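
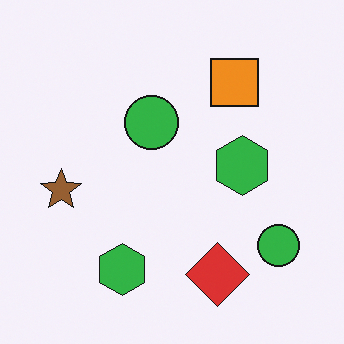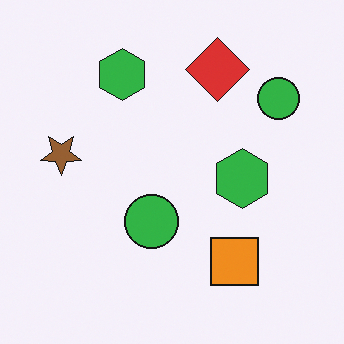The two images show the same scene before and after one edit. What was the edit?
The image was flipped vertically (top ↔ bottom).

The red diamond is in the bottom of the first image and the top of the second — shapes on opposite sides of the horizontal midline have swapped in a mirror flip.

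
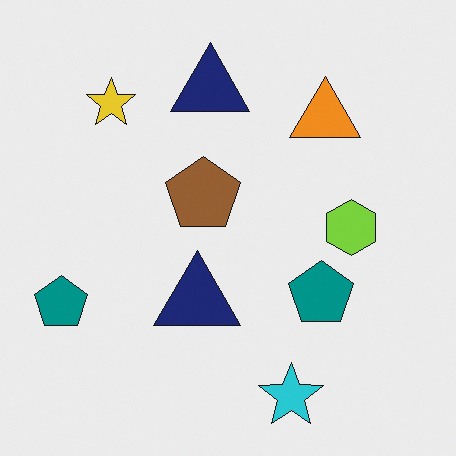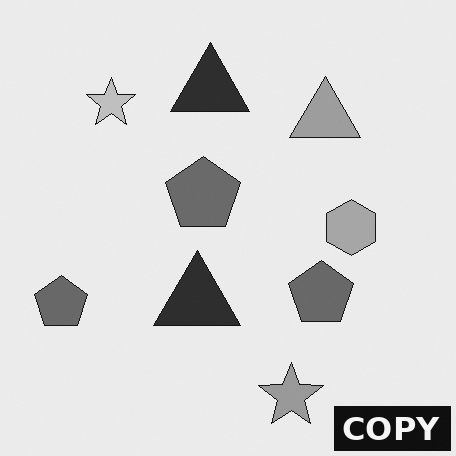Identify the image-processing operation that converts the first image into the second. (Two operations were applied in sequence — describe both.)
The image was converted to grayscale, then watermarked with the text "COPY" in the lower-right corner.

All color is removed — every shape is now a shade of grey. A dark label reading "COPY" appears in the lower-right corner.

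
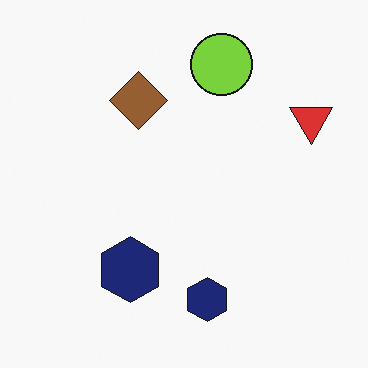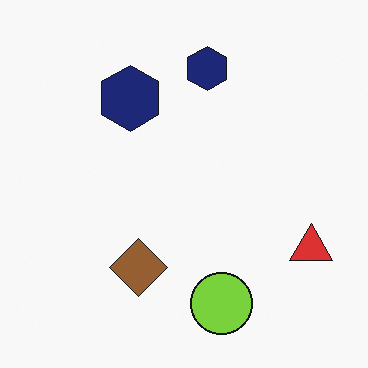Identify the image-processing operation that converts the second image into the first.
The transformation is: flipped vertically (top ↔ bottom).

The lime circle is in the bottom of the second image and the top of the first — shapes on opposite sides of the horizontal midline have swapped in a mirror flip.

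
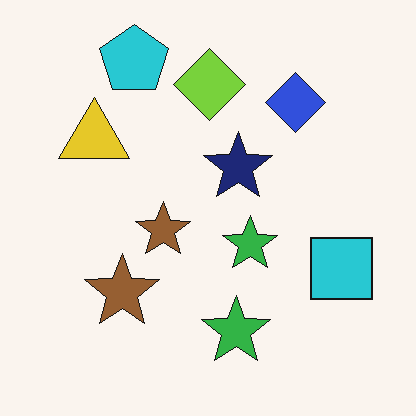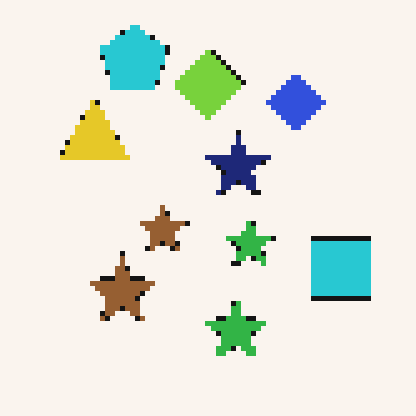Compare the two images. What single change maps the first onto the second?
The transformation is: lightly pixelated (a mild mosaic effect).

Shapes are reduced to large square blocks; fine edges and outlines are lost — a downscale-then-upscale (mosaic) effect.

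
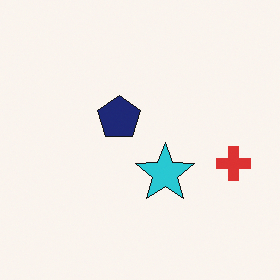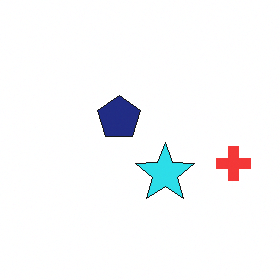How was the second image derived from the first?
The transformation is: slightly brightened.

Every pixel — background and shapes alike — is uniformly brightened.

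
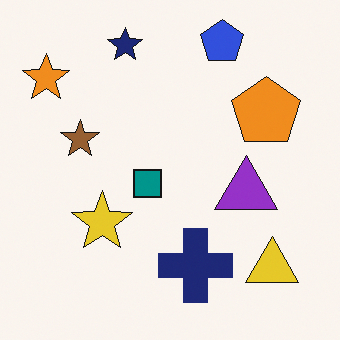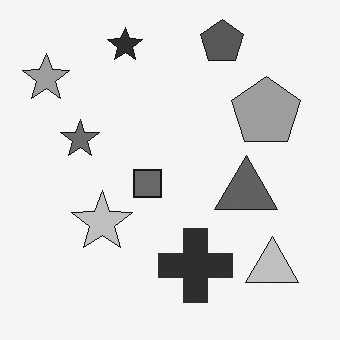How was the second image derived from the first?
The image was converted to grayscale.

All color is removed — every shape is now a shade of grey.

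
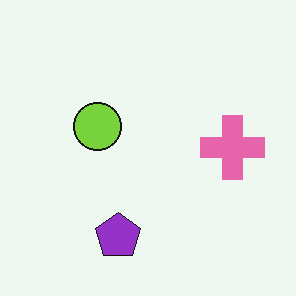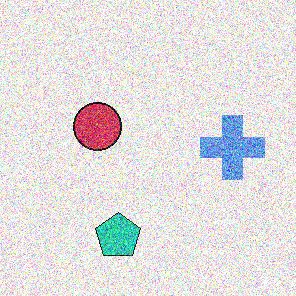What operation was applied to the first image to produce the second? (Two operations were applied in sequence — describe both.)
It was hue-shifted through roughly half the color wheel, then degraded with a thick layer of grain.

Every shape's color has rotated by the same amount around the hue wheel — a uniform hue shift. Random speckle covers the whole image, including the flat background.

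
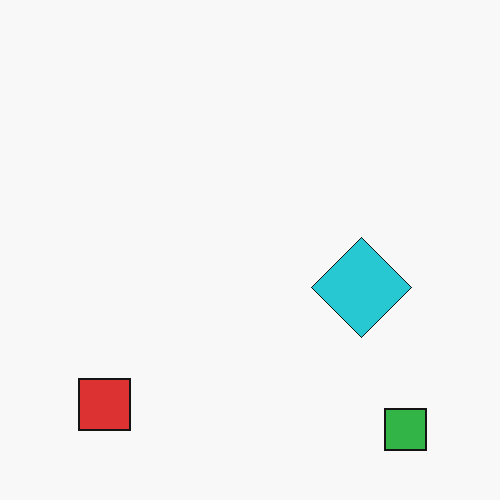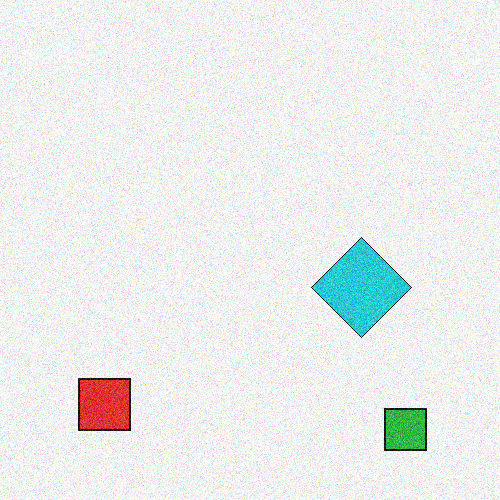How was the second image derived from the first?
This is the original image degraded with moderate additive noise.

Random speckle covers the whole image, including the flat background.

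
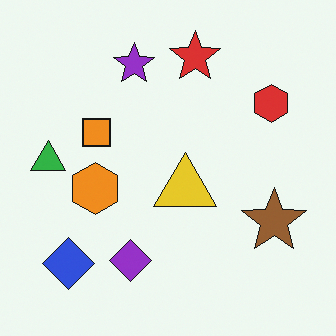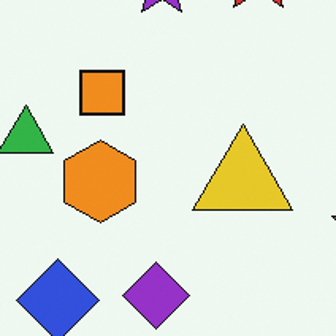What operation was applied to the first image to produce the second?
The second image is the first cropped slightly and scaled back up.

The visible shapes are larger and the field of view is narrower; shapes near the original edges may be partly or wholly outside the frame — a crop-and-rescale.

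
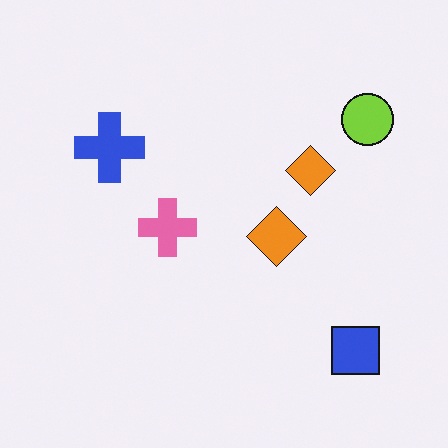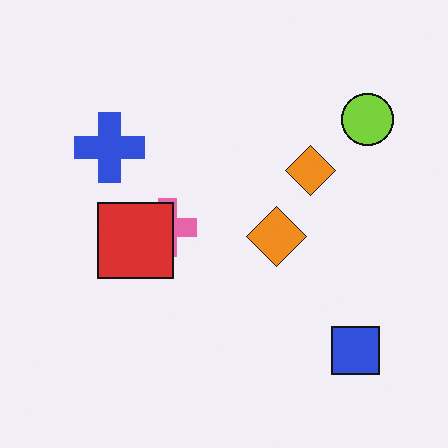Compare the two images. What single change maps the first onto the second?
Overlaid with an additional red square.

A red square appears in the second image that is absent from the first.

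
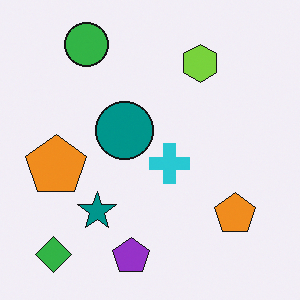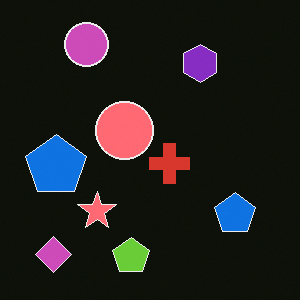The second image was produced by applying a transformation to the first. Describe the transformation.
The image was color-inverted (negative).

The light background has become dark and every shape's color is its complement — a photographic negative.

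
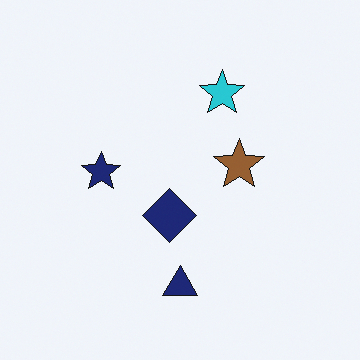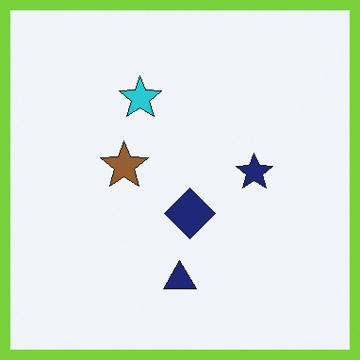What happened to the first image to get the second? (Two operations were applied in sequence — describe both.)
Flipped horizontally (left ↔ right), then framed with a lime border.

The navy star is in the left of the first image and the right of the second — shapes on opposite sides of the vertical midline have swapped in a mirror flip. A solid lime frame runs around the edge of the second image, with the content slightly shrunk inside it.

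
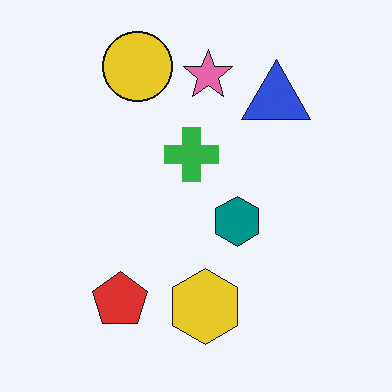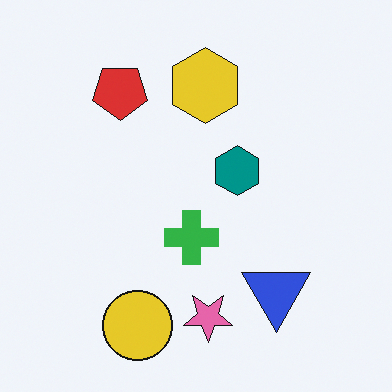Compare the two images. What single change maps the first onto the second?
The second image is the first flipped vertically (top ↔ bottom).

The yellow circle is in the top of the first image and the bottom of the second — shapes on opposite sides of the horizontal midline have swapped in a mirror flip.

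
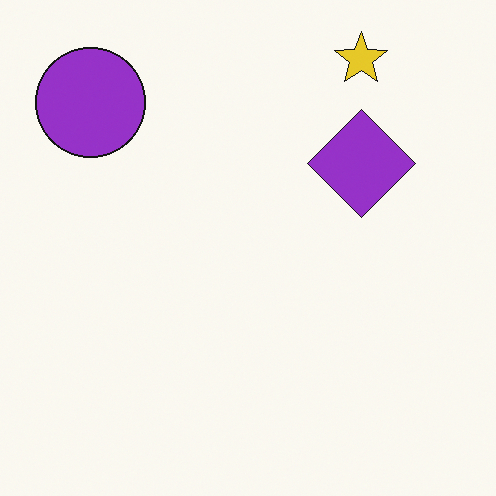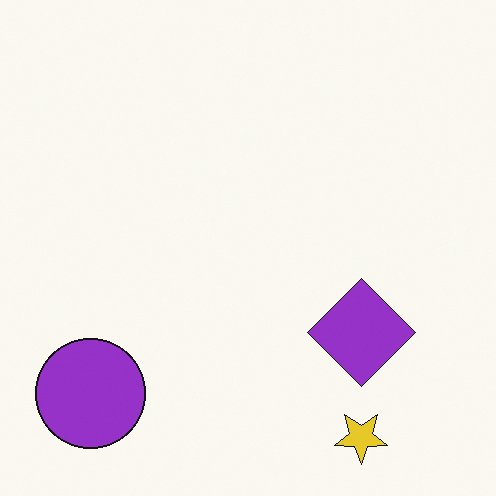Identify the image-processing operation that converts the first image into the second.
It was flipped vertically (top ↔ bottom).

The yellow star is in the top-right of the first image and the bottom-right of the second — shapes on opposite sides of the horizontal midline have swapped in a mirror flip.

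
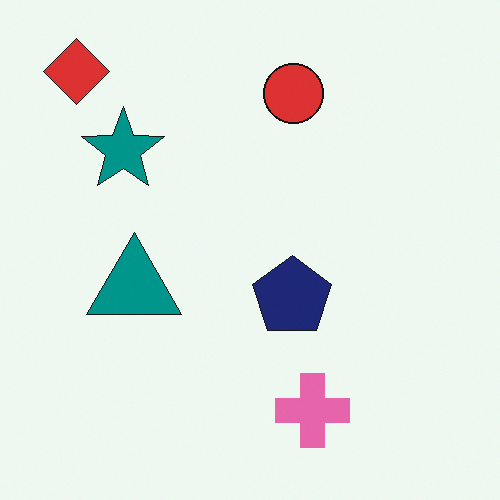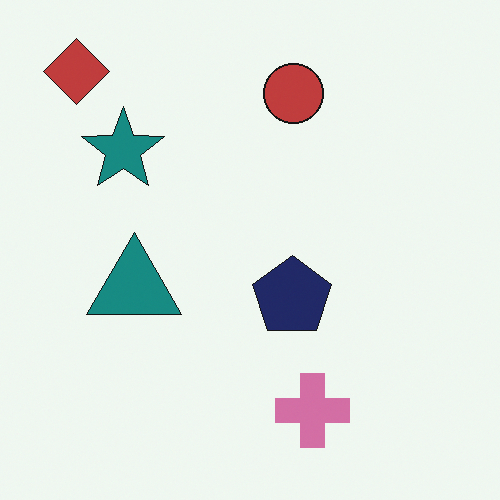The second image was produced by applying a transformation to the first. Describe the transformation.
The transformation is: slightly desaturated.

All colors are more muted and greyish — a global saturation change.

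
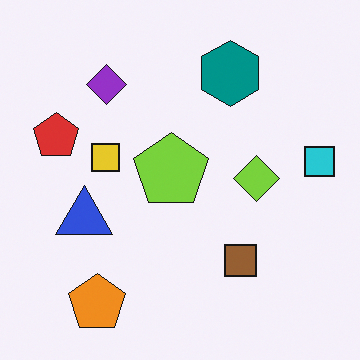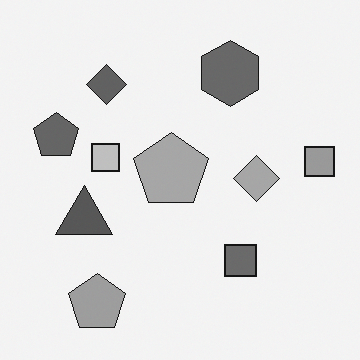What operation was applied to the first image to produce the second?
It was converted to grayscale.

All color is removed — every shape is now a shade of grey.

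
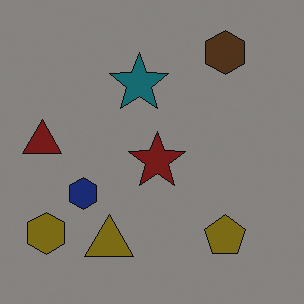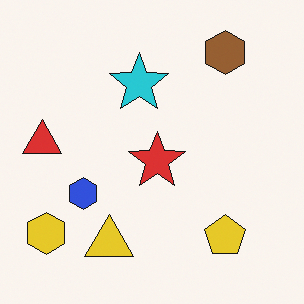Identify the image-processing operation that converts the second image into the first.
Darkened a lot.

Every pixel — background and shapes alike — is uniformly darkened.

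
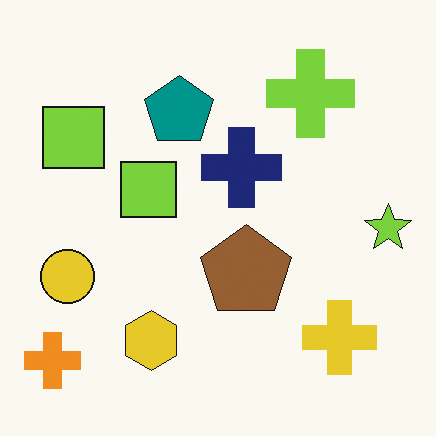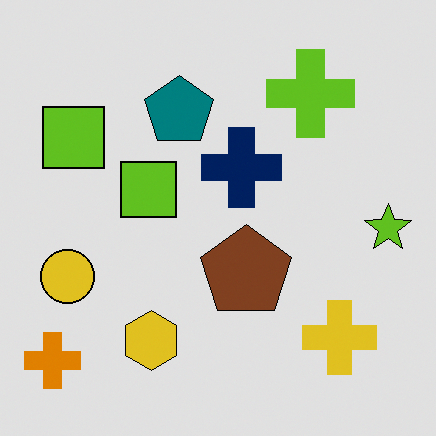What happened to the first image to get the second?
The second image is the first moderately posterized.

Each flat color has snapped to a coarser quantized level — most visibly, the near-white background has dropped to a flat grey.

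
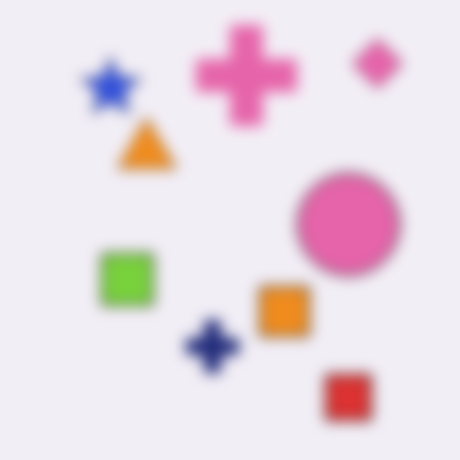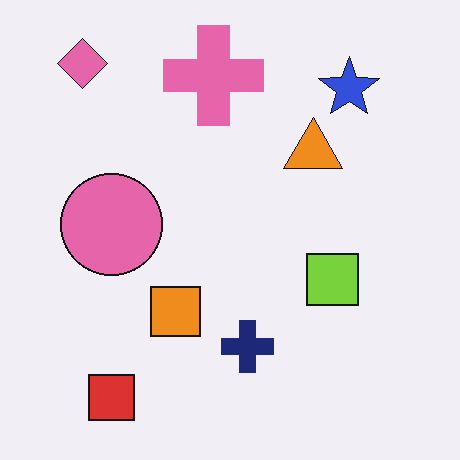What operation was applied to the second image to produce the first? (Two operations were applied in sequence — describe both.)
The image was strongly gaussian-blurred, then flipped horizontally (left ↔ right).

Shape edges and outlines are uniformly softened across the whole image. The pink diamond is in the top-left of the second image and the top-right of the first — shapes on opposite sides of the vertical midline have swapped in a mirror flip.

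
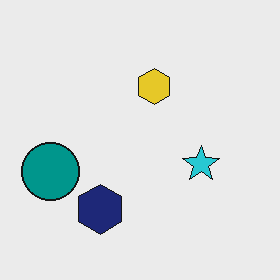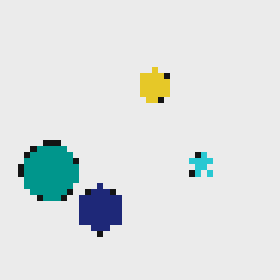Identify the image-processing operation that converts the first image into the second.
This is the original image pixelated into visible square blocks.

Shapes are reduced to large square blocks; fine edges and outlines are lost — a downscale-then-upscale (mosaic) effect.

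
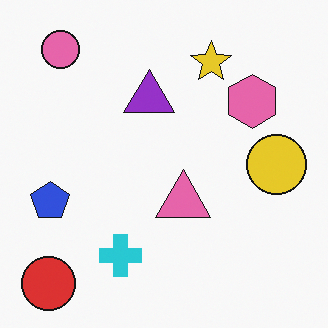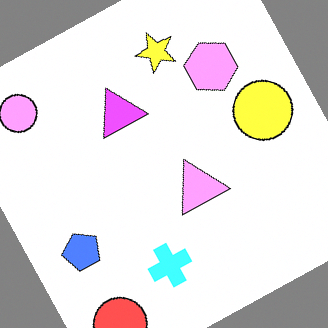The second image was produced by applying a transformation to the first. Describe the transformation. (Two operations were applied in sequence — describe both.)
It was substantially brightened, then rotated counter-clockwise by a clearly visible amount.

Every pixel — background and shapes alike — is uniformly brightened. Every shape is tilted by the same angle and the image corners show triangular fill wedges — a whole-image rotation by a non-right angle.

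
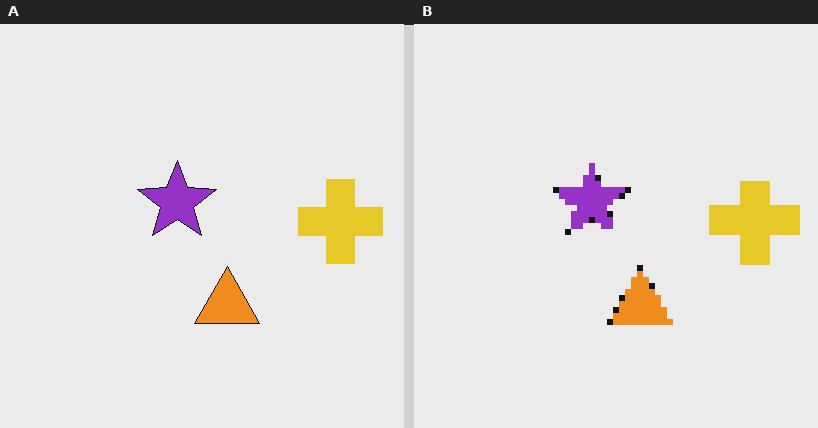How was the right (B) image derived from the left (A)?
The right (B) image is the left (A) moderately pixelated.

Shapes are reduced to large square blocks; fine edges and outlines are lost — a downscale-then-upscale (mosaic) effect.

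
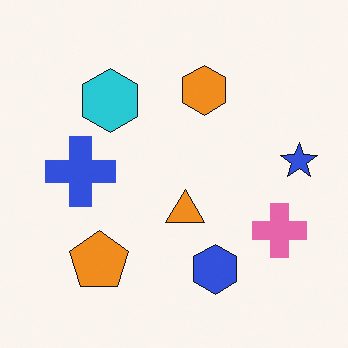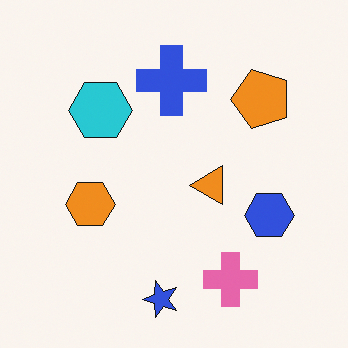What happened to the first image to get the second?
This is the original image transposed (reflected across the top-left ↔ bottom-right diagonal).

Shapes have swapped their row and column positions — what was in the top-right is now in the bottom-left — a diagonal reflection.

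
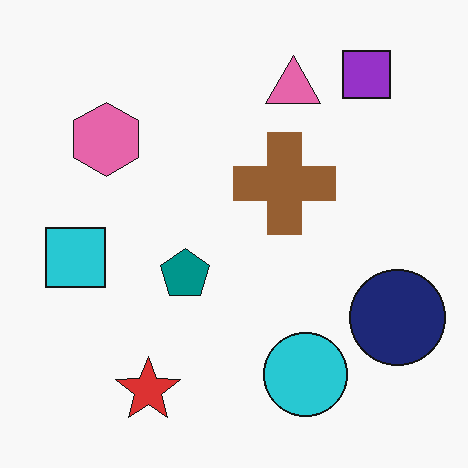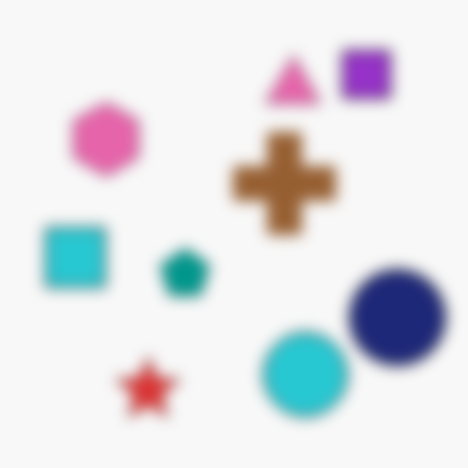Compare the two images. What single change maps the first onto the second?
The transformation is: heavily blurred.

Shape edges and outlines are uniformly softened across the whole image.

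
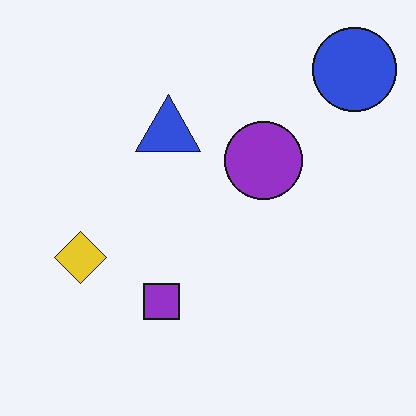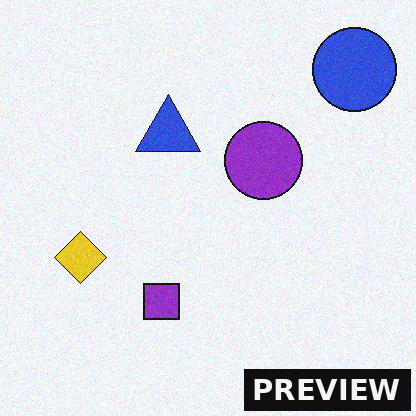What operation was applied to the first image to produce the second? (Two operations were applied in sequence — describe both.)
The second image is the first degraded with subtle gaussian noise, then watermarked with the text "PREVIEW" in the lower-right corner.

Random speckle covers the whole image, including the flat background. A dark label reading "PREVIEW" appears in the lower-right corner.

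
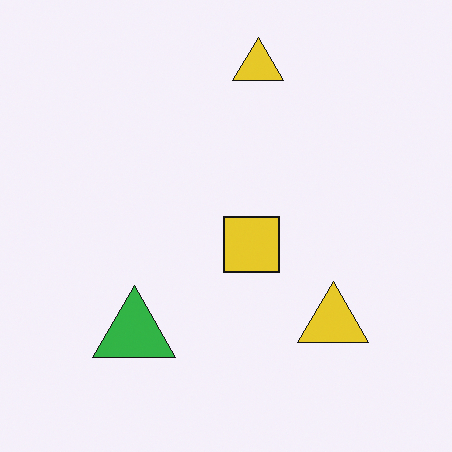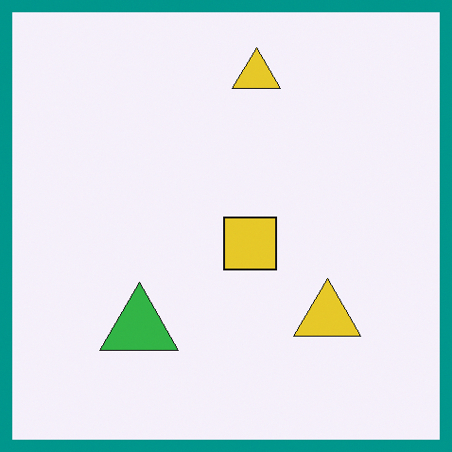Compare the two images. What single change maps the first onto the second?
It was framed with a teal border.

A solid teal frame runs around the edge of the second image, with the content slightly shrunk inside it.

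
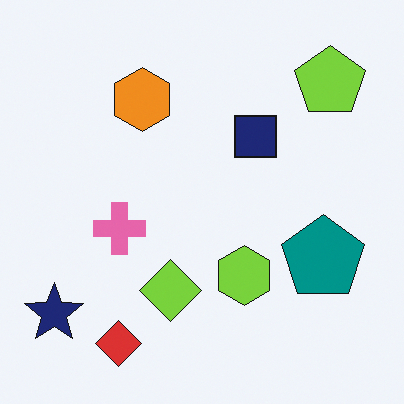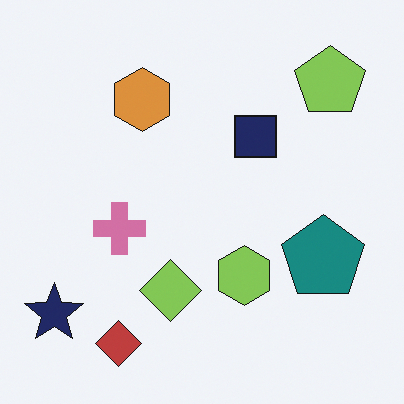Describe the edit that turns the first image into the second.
Slightly desaturated.

All colors are more muted and greyish — a global saturation change.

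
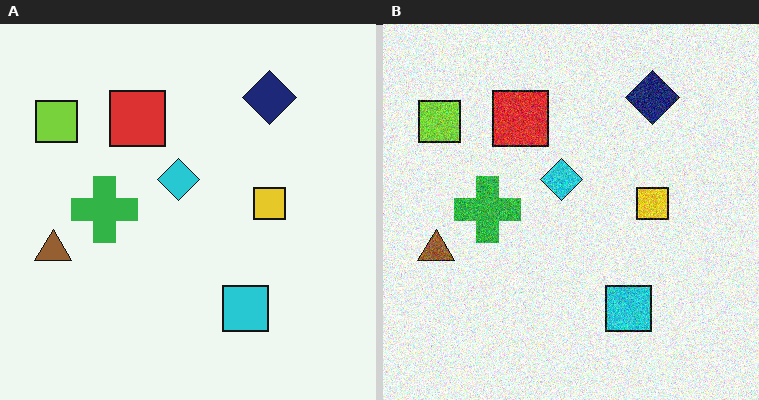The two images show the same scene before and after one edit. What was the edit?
The right (B) image is the left (A) degraded with moderate additive noise.

Random speckle covers the whole image, including the flat background.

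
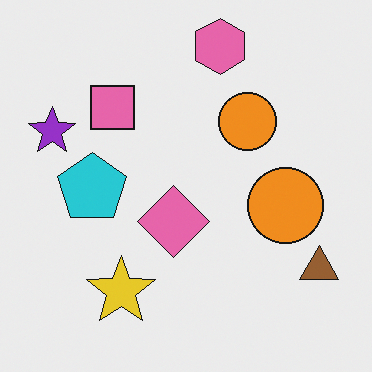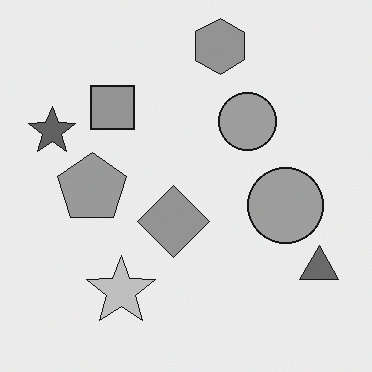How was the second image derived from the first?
The image was converted to grayscale.

All color is removed — every shape is now a shade of grey.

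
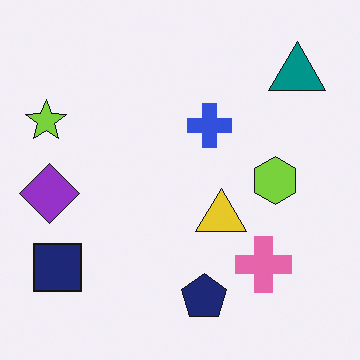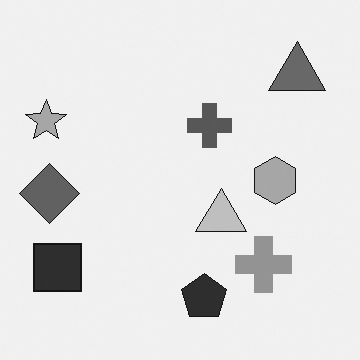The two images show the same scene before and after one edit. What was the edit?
The transformation is: converted to grayscale.

All color is removed — every shape is now a shade of grey.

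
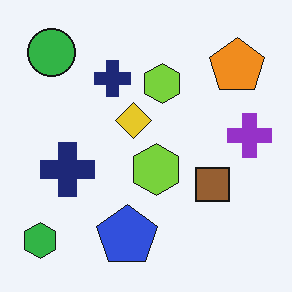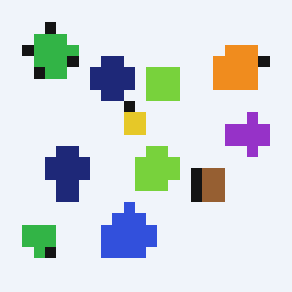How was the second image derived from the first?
The transformation is: coarsely pixelated.

Shapes are reduced to large square blocks; fine edges and outlines are lost — a downscale-then-upscale (mosaic) effect.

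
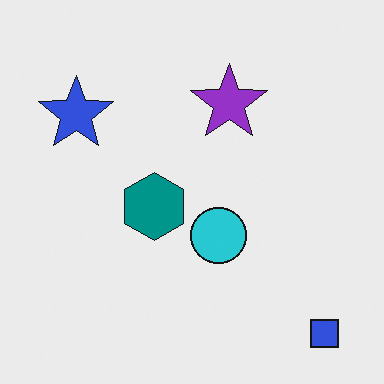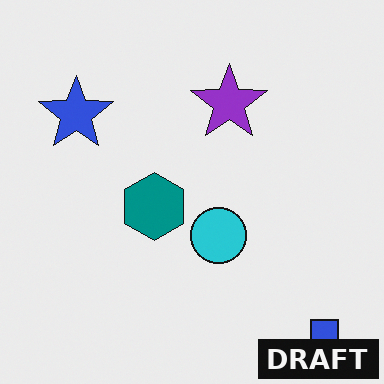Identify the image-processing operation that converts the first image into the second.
This is the original image watermarked with the text "DRAFT" in the lower-right corner.

A dark label reading "DRAFT" appears in the lower-right corner.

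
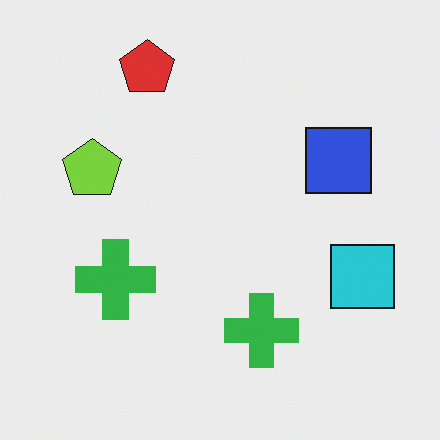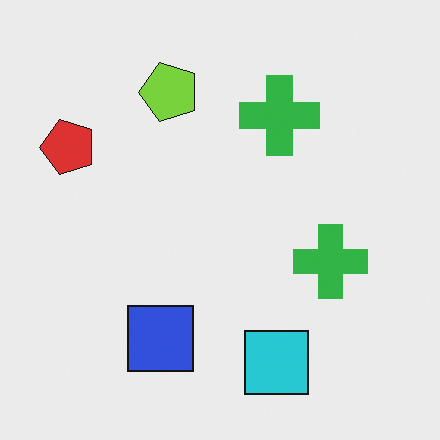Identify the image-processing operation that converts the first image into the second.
The image was transposed (reflected across the top-left ↔ bottom-right diagonal).

Shapes have swapped their row and column positions — what was in the top-right is now in the bottom-left — a diagonal reflection.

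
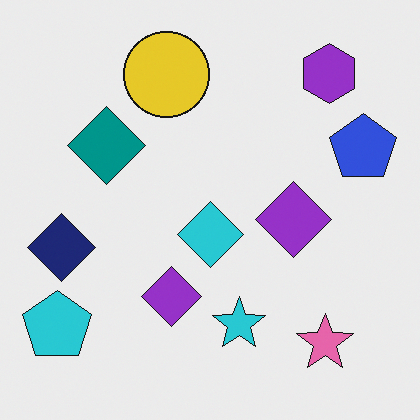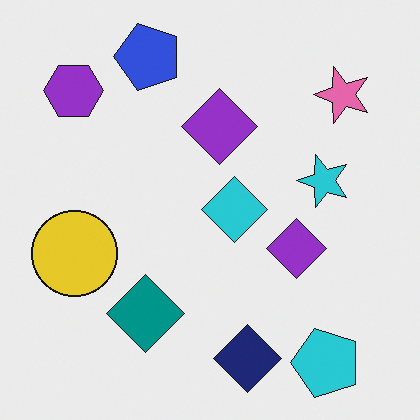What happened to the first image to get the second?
The transformation is: rotated 90° counter-clockwise.

The cyan pentagon sits in the bottom-left of the first image and the bottom-right of the second — consistent with a whole-image 90° counter-clockwise rotation.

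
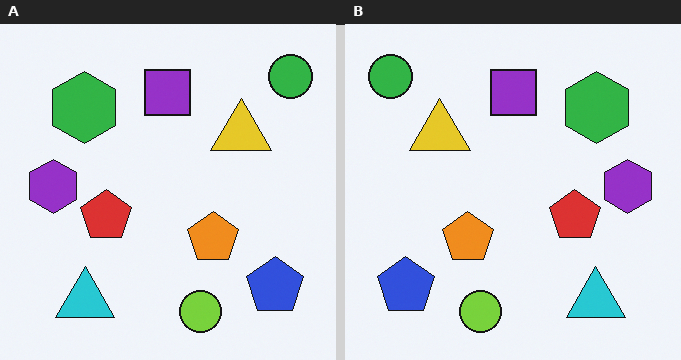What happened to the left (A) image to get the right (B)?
The image was flipped horizontally (left ↔ right).

The green circle is in the top-right of the left (A) image and the top-left of the right (B) — shapes on opposite sides of the vertical midline have swapped in a mirror flip.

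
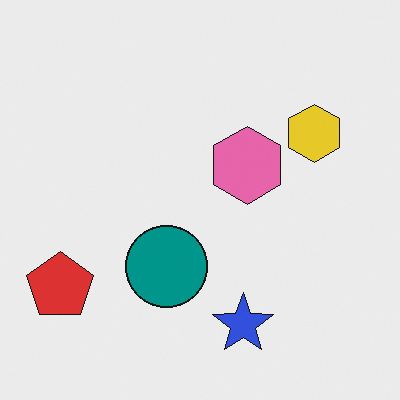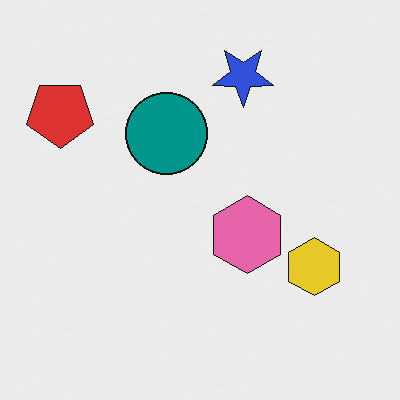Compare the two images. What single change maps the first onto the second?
It was flipped vertically (top ↔ bottom).

The blue star is in the bottom of the first image and the top of the second — shapes on opposite sides of the horizontal midline have swapped in a mirror flip.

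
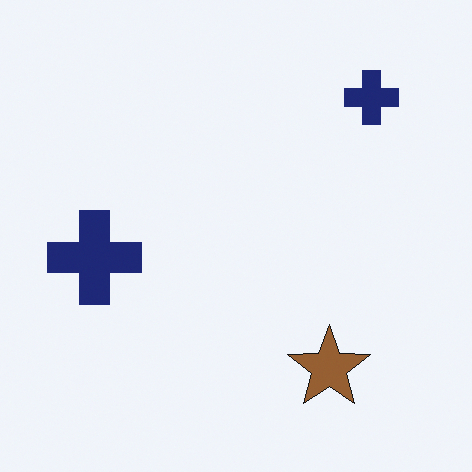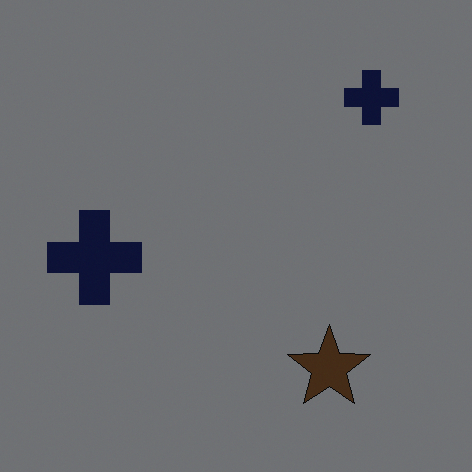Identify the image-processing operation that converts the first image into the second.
Noticeably darkened.

Every pixel — background and shapes alike — is uniformly darkened.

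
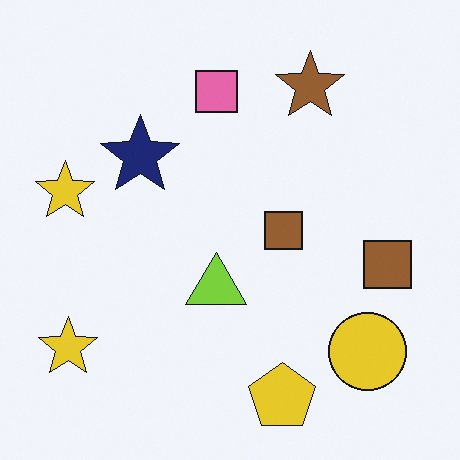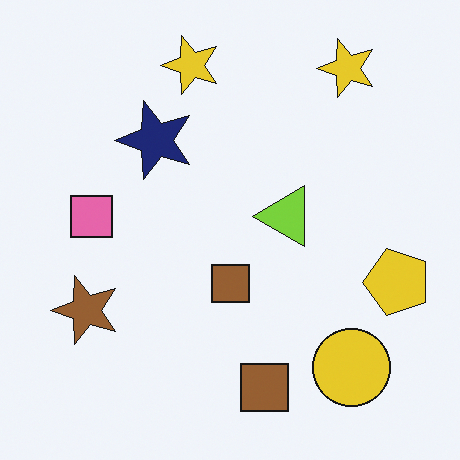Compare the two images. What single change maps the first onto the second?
The second image is the first transposed (reflected across the top-left ↔ bottom-right diagonal).

Shapes have swapped their row and column positions — what was in the top-right is now in the bottom-left — a diagonal reflection.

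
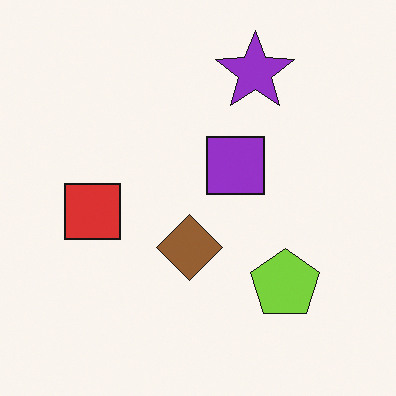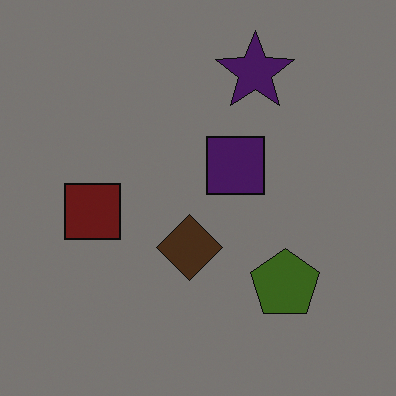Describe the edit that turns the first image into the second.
The transformation is: noticeably darkened.

Every pixel — background and shapes alike — is uniformly darkened.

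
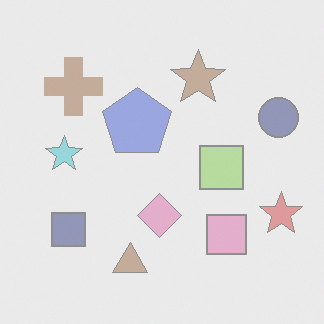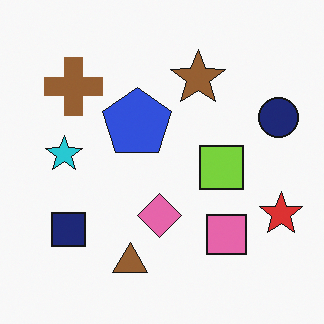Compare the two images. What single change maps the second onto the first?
This is the original image given much lower contrast.

Tones are pushed toward mid-grey across the whole image — a global contrast change.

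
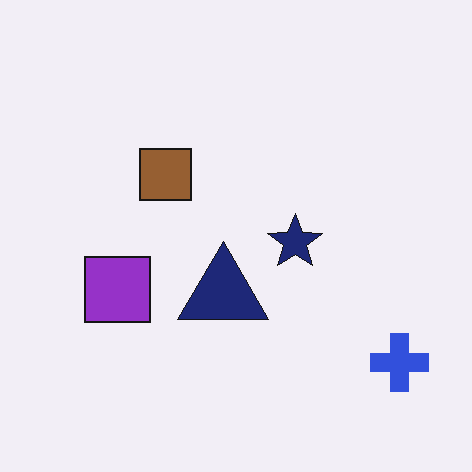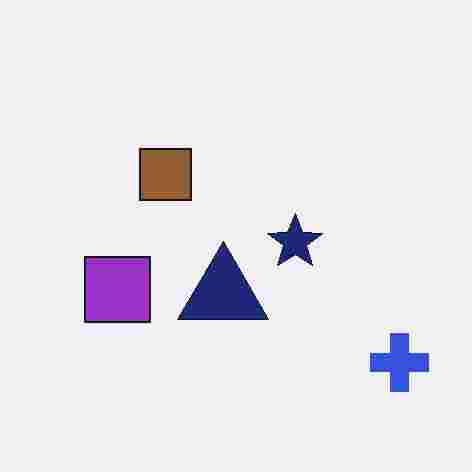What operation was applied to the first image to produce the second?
This is the original image heavily JPEG-compressed with obvious blocking artifacts.

Blocky 8×8 compression artifacts appear around shape edges and the flat background shows ringing — characteristic JPEG degradation.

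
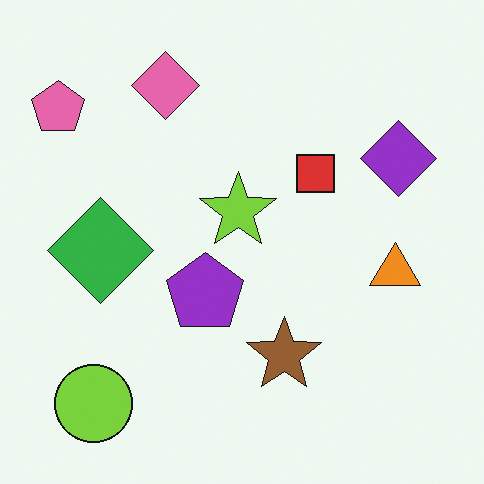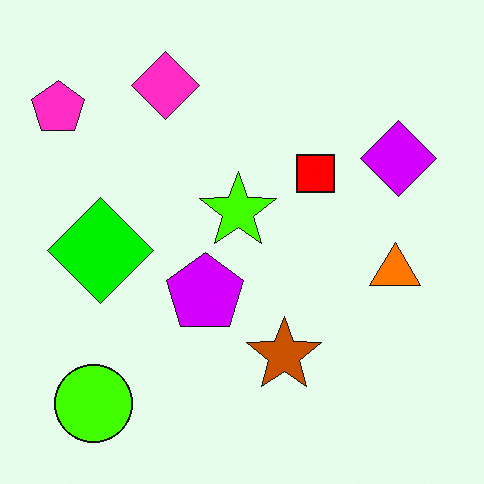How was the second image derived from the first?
The second image is the first made much more vivid (saturation change).

All colors are more vivid — a global saturation change.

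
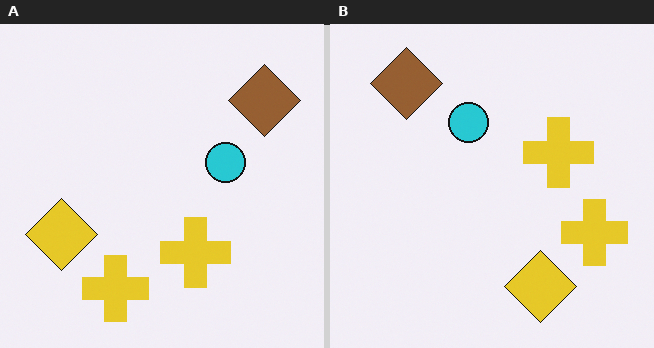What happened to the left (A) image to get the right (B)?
The transformation is: rotated 90° counter-clockwise.

The brown diamond sits in the top-right of the left (A) image and the top-left of the right (B) — consistent with a whole-image 90° counter-clockwise rotation.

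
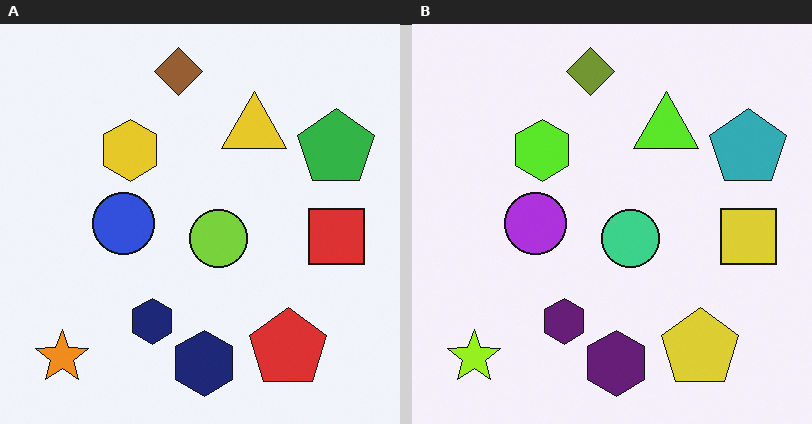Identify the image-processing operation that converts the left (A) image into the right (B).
The transformation is: hue-shifted by a small amount.

Every shape's color has rotated by the same amount around the hue wheel — a uniform hue shift.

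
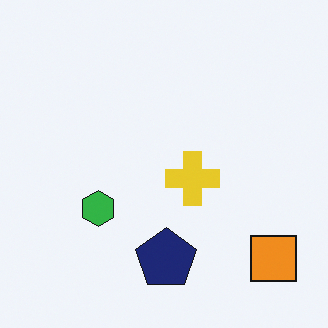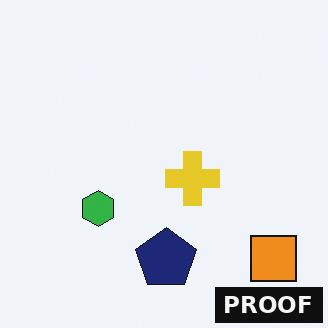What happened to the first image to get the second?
The image was watermarked with the text "PROOF" in the lower-right corner.

A dark label reading "PROOF" appears in the lower-right corner.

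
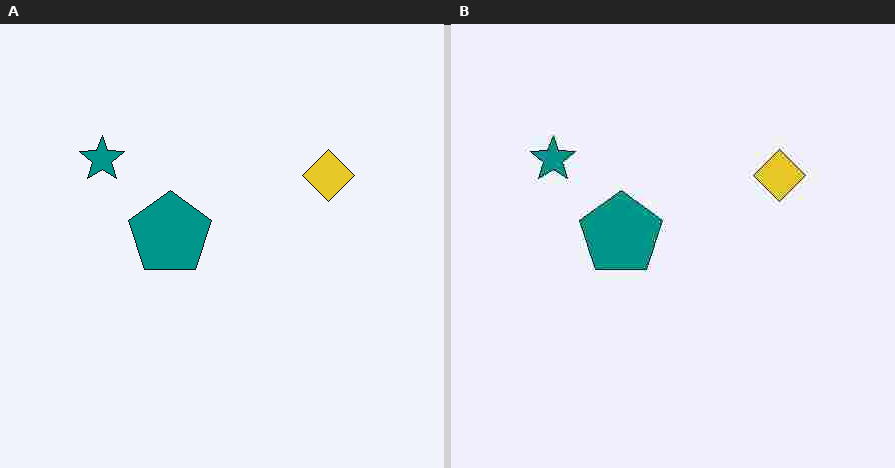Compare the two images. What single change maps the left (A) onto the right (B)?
The image was degraded with heavy JPEG compression.

Blocky 8×8 compression artifacts appear around shape edges and the flat background shows ringing — characteristic JPEG degradation.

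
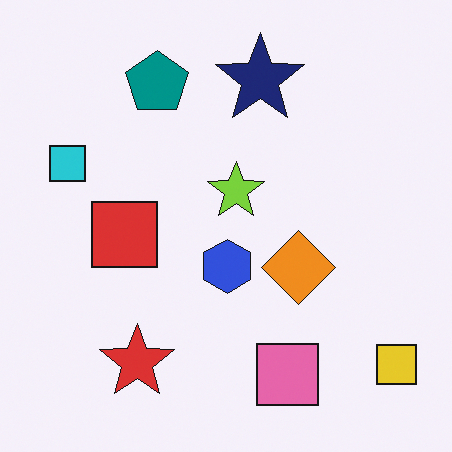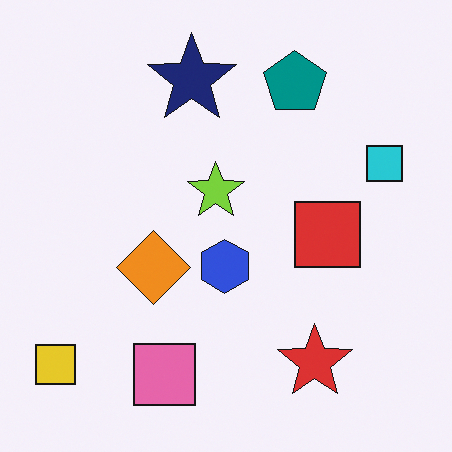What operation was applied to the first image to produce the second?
The transformation is: flipped horizontally (left ↔ right).

The yellow square is in the bottom-right of the first image and the bottom-left of the second — shapes on opposite sides of the vertical midline have swapped in a mirror flip.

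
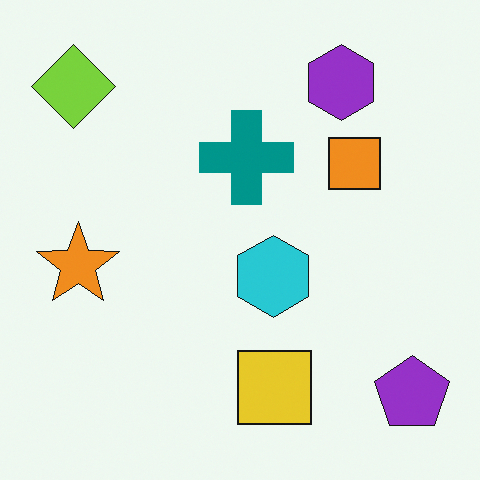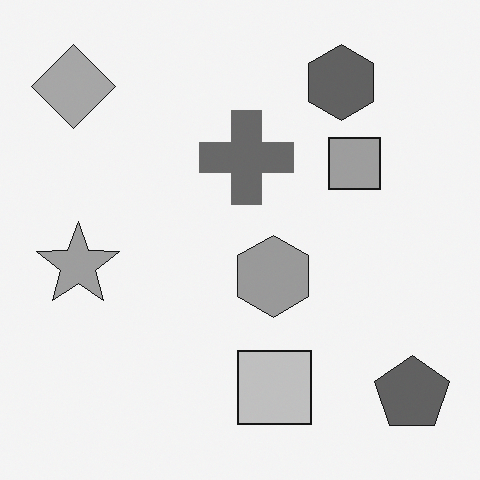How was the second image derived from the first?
This is the original image converted to grayscale.

All color is removed — every shape is now a shade of grey.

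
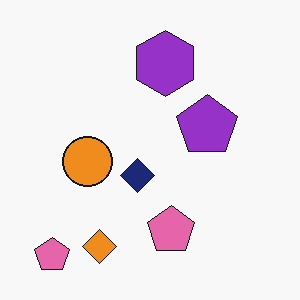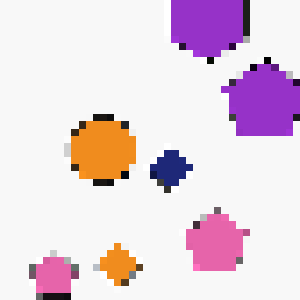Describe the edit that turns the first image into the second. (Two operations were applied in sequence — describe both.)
Cropped slightly and scaled back up, then pixelated into visible square blocks.

The visible shapes are larger and the field of view is narrower; shapes near the original edges may be partly or wholly outside the frame — a crop-and-rescale. Shapes are reduced to large square blocks; fine edges and outlines are lost — a downscale-then-upscale (mosaic) effect.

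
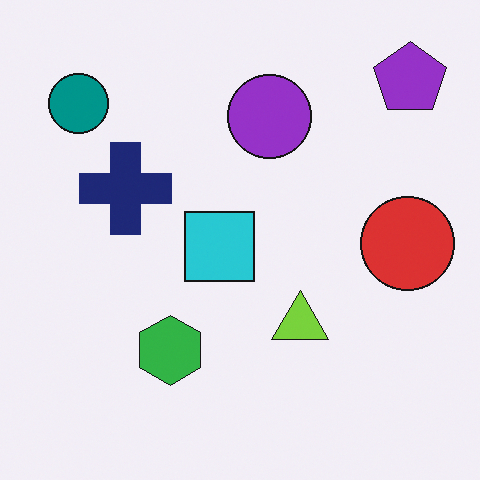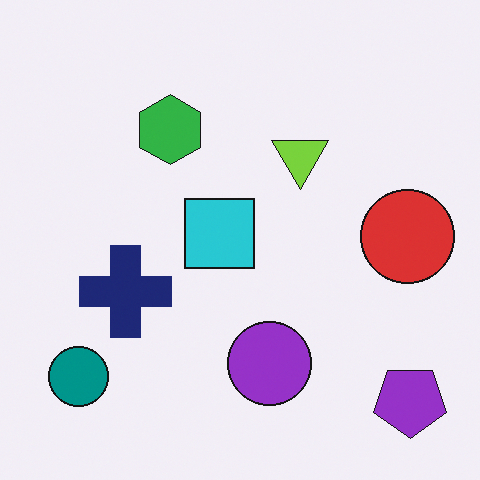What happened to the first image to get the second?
This is the original image flipped vertically (top ↔ bottom).

The purple pentagon is in the top-right of the first image and the bottom-right of the second — shapes on opposite sides of the horizontal midline have swapped in a mirror flip.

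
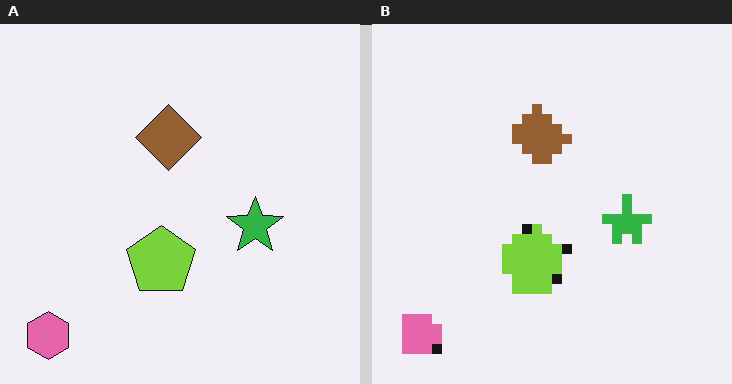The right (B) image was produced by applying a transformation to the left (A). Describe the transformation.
It was coarsely pixelated.

Shapes are reduced to large square blocks; fine edges and outlines are lost — a downscale-then-upscale (mosaic) effect.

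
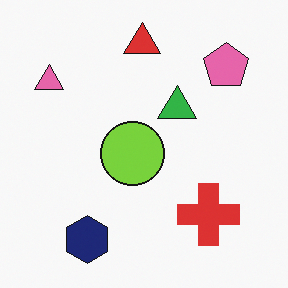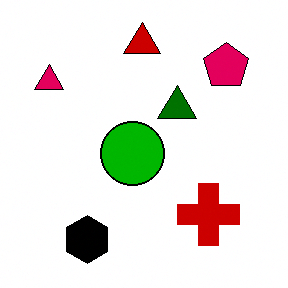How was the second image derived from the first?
Boosted in contrast.

Tones are pushed away from mid-grey across the whole image — a global contrast change.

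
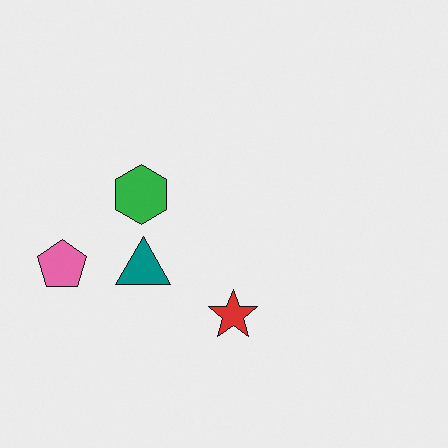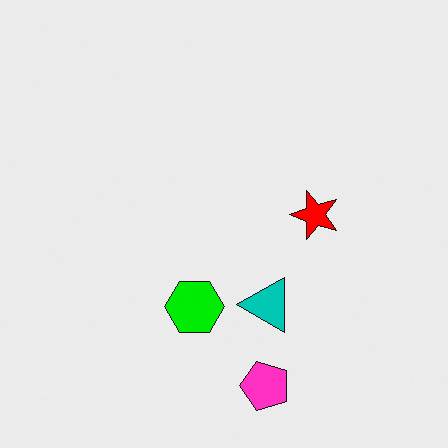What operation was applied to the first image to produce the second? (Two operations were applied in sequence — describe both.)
The transformation is: rotated 90° counter-clockwise, then made much more vivid (saturation change).

The pink pentagon sits in the left of the first image and the bottom of the second — consistent with a whole-image 90° counter-clockwise rotation. All colors are more vivid — a global saturation change.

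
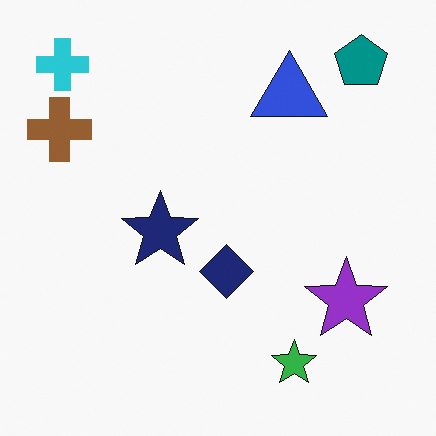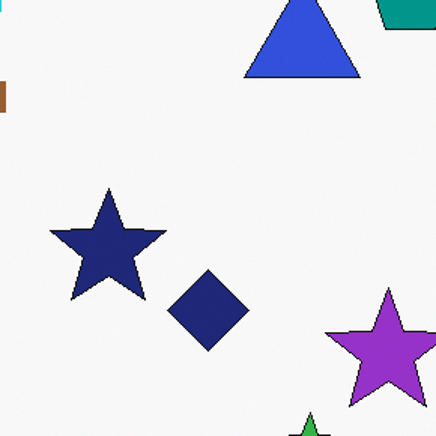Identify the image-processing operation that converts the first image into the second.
The transformation is: cropped to a modestly smaller region and rescaled.

The visible shapes are larger and the field of view is narrower; shapes near the original edges may be partly or wholly outside the frame — a crop-and-rescale.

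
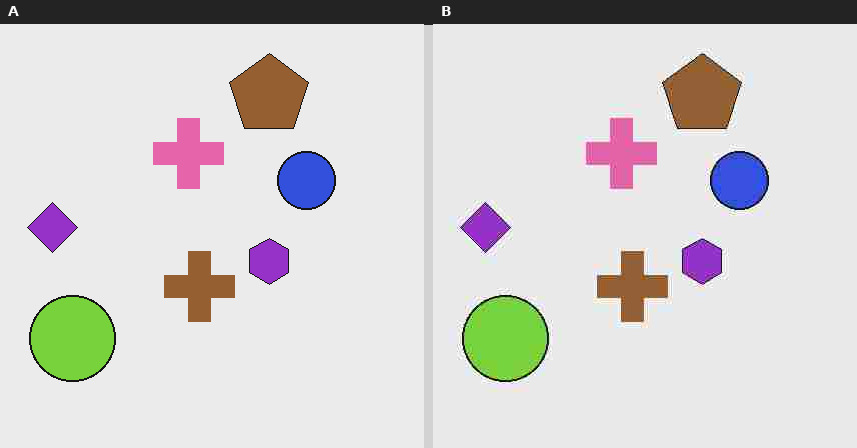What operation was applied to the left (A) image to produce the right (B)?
This is the original image degraded with heavy JPEG compression.

Blocky 8×8 compression artifacts appear around shape edges and the flat background shows ringing — characteristic JPEG degradation.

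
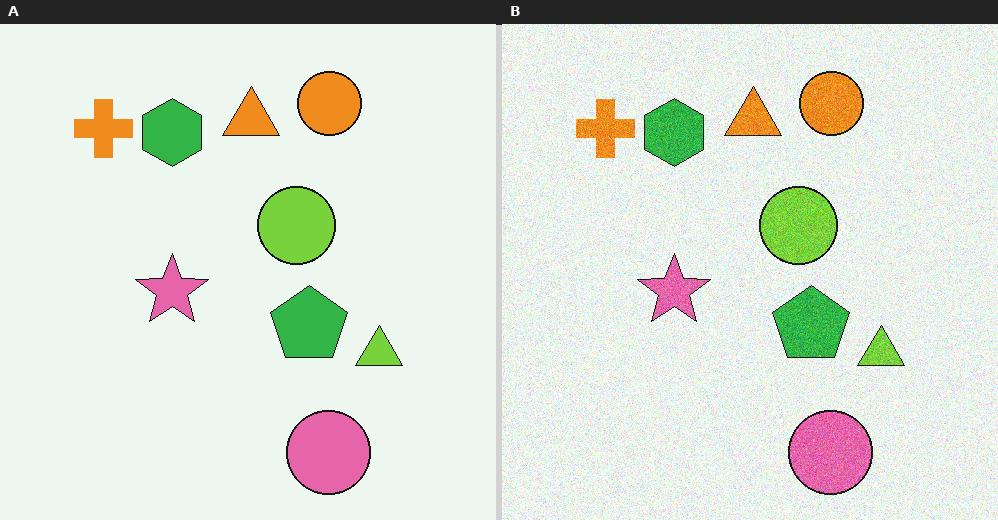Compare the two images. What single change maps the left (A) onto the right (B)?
The right (B) image is the left (A) degraded with moderate additive noise.

Random speckle covers the whole image, including the flat background.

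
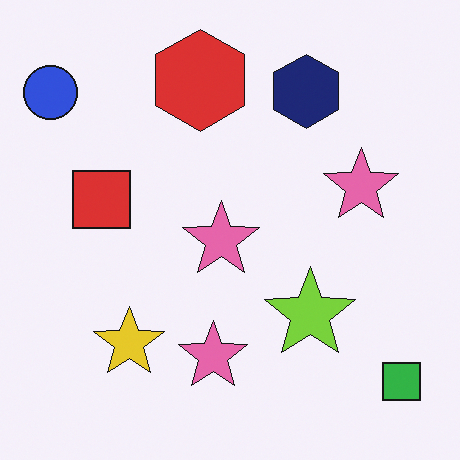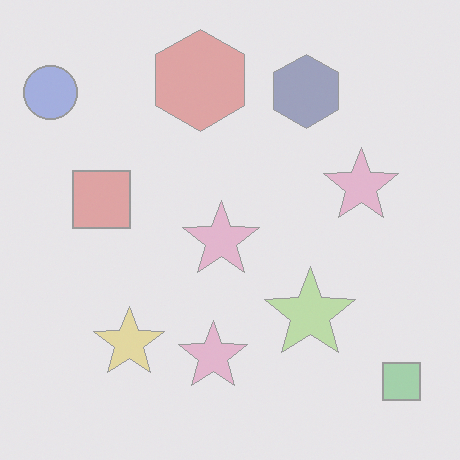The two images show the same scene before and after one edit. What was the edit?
The transformation is: given much lower contrast.

Tones are pushed toward mid-grey across the whole image — a global contrast change.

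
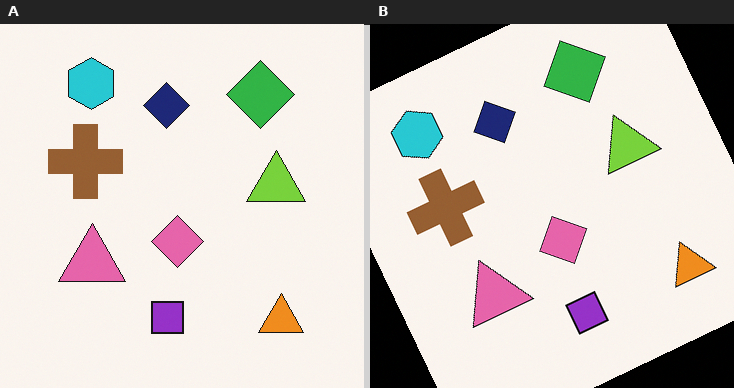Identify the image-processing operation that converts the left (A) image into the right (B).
Rotated counter-clockwise by a moderate amount.

Every shape is tilted by the same angle and the image corners show triangular fill wedges — a whole-image rotation by a non-right angle.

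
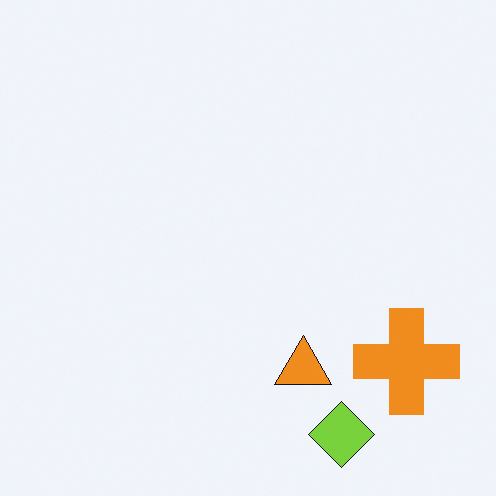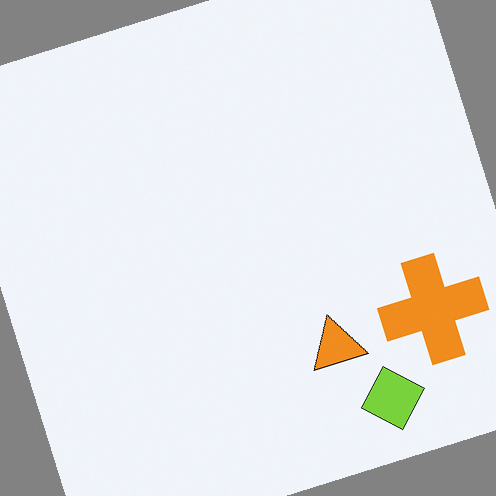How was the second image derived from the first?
Rotated counter-clockwise by a moderate amount.

Every shape is tilted by the same angle and the image corners show triangular fill wedges — a whole-image rotation by a non-right angle.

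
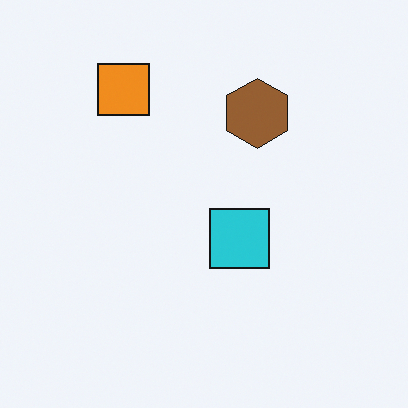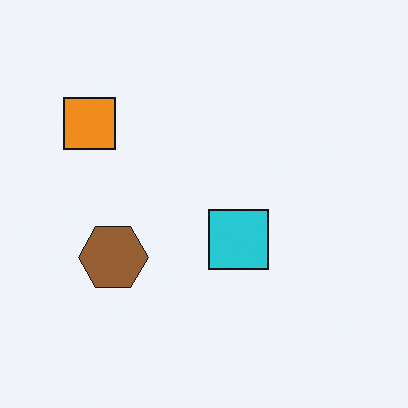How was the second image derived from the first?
The transformation is: transposed (reflected across the top-left ↔ bottom-right diagonal).

Shapes have swapped their row and column positions — what was in the top-right is now in the bottom-left — a diagonal reflection.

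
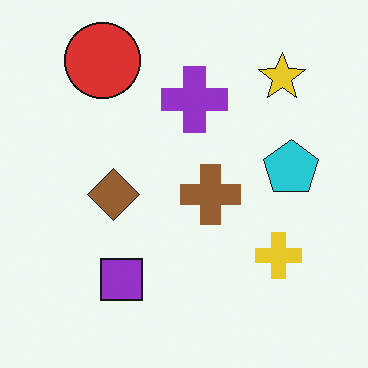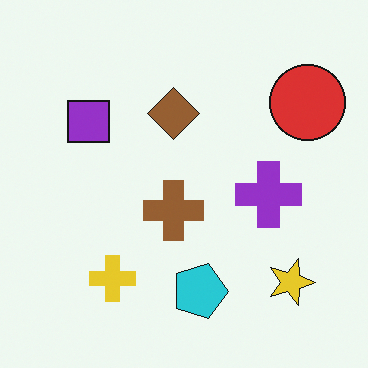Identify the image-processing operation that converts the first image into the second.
The transformation is: rotated 90° clockwise.

The red circle sits in the top-left of the first image and the top-right of the second — consistent with a whole-image 90° clockwise rotation.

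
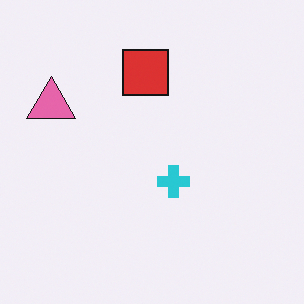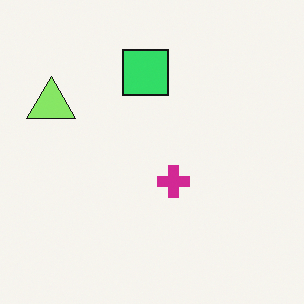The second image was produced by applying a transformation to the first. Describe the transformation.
The image was hue-shifted noticeably.

Every shape's color has rotated by the same amount around the hue wheel — a uniform hue shift.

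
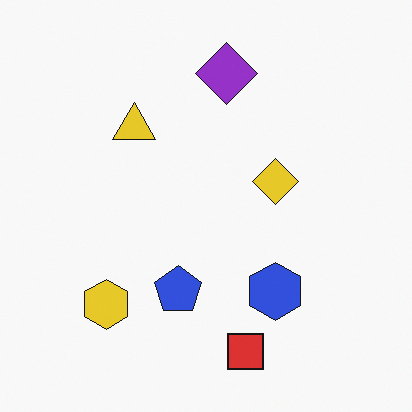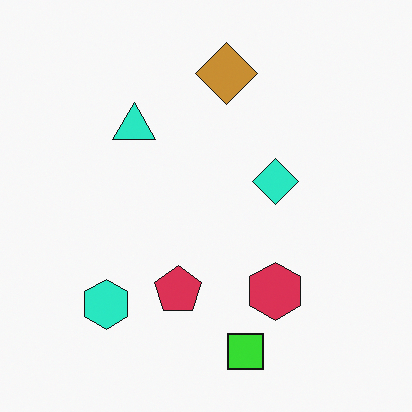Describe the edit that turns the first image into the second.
It was hue-shifted noticeably.

Every shape's color has rotated by the same amount around the hue wheel — a uniform hue shift.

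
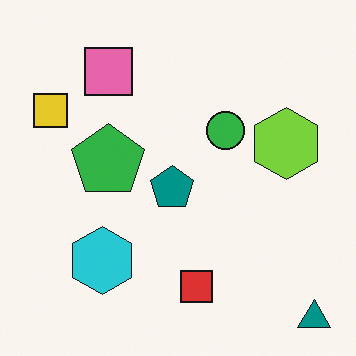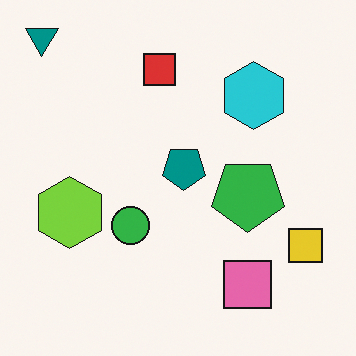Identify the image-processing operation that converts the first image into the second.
The second image is the first rotated 180°.

The teal triangle sits in the bottom-right of the first image and the top-left of the second — consistent with a whole-image 180° rotation.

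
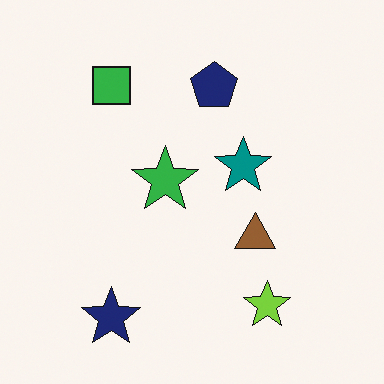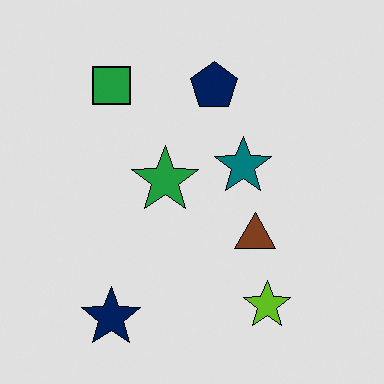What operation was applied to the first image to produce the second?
This is the original image moderately posterized.

Each flat color has snapped to a coarser quantized level — most visibly, the near-white background has dropped to a flat grey.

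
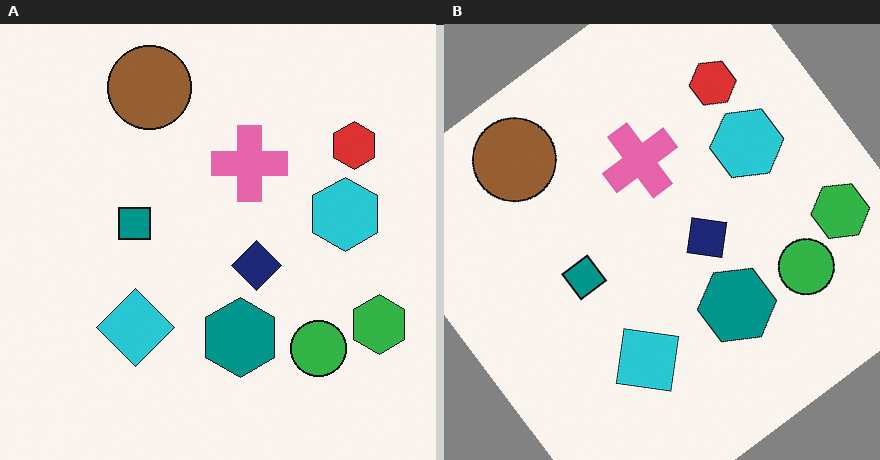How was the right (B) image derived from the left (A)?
The right (B) image is the left (A) rotated counter-clockwise by a large amount — several tens of degrees.

Every shape is tilted by the same angle and the image corners show triangular fill wedges — a whole-image rotation by a non-right angle.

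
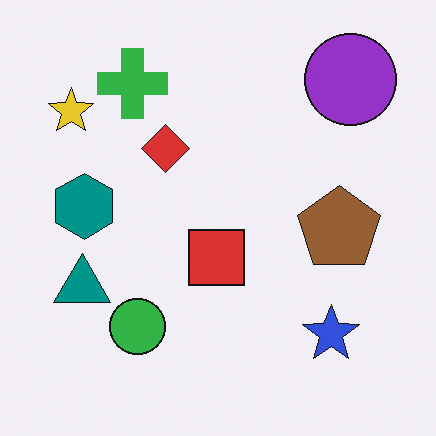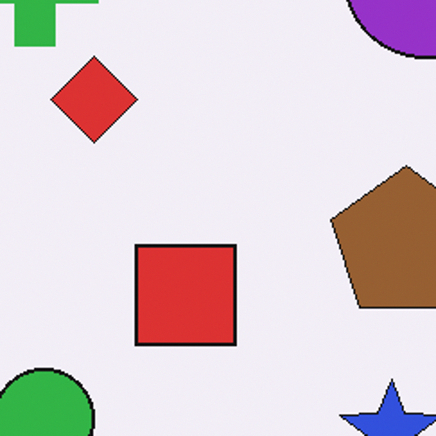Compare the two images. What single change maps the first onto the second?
The transformation is: cropped to a noticeably smaller region and rescaled.

The visible shapes are larger and the field of view is narrower; shapes near the original edges may be partly or wholly outside the frame — a crop-and-rescale.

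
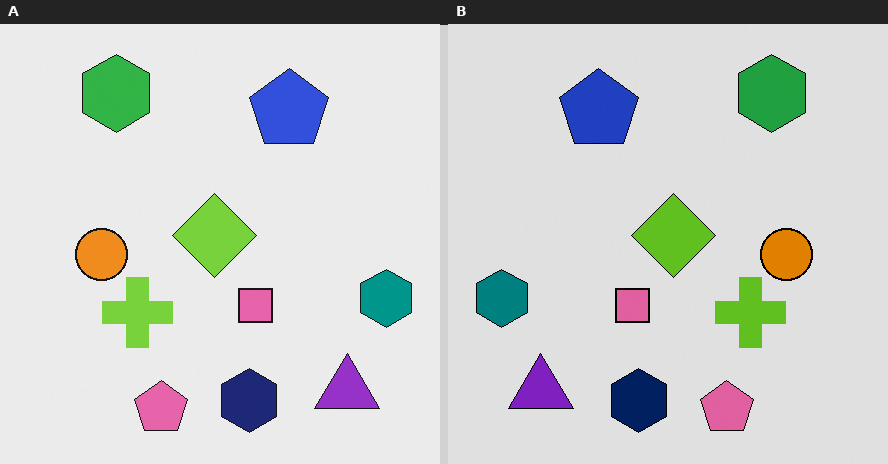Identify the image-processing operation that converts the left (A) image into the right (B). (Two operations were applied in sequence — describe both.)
The image was flipped horizontally (left ↔ right), then moderately posterized.

The teal hexagon is in the right of the left (A) image and the left of the right (B) — shapes on opposite sides of the vertical midline have swapped in a mirror flip. Each flat color has snapped to a coarser quantized level — most visibly, the near-white background has dropped to a flat grey.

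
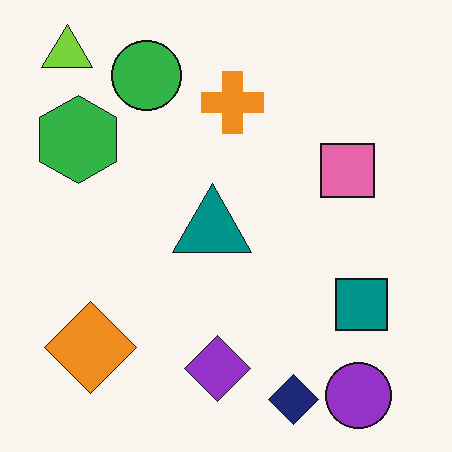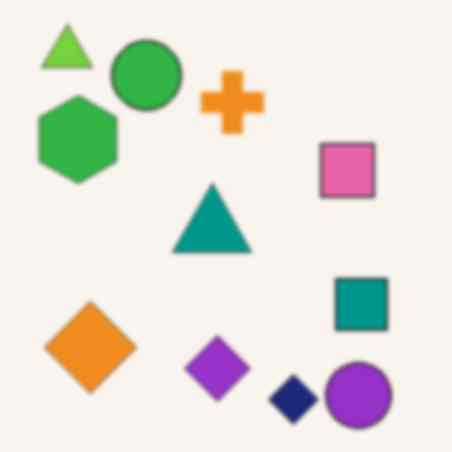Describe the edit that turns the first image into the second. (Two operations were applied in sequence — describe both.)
The image was lightly blurred, then JPEG-compressed with visible artifacts.

Shape edges and outlines are uniformly softened across the whole image. Blocky 8×8 compression artifacts appear around shape edges and the flat background shows ringing — characteristic JPEG degradation.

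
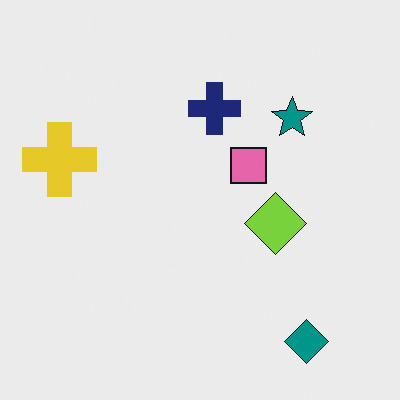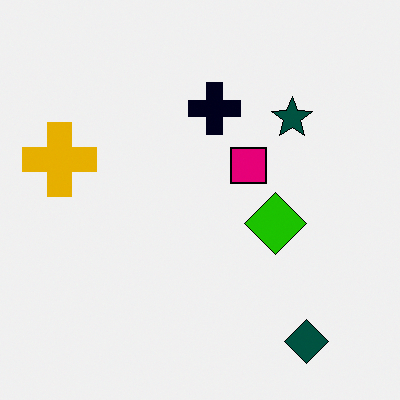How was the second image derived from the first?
The image was boosted in contrast.

Tones are pushed away from mid-grey across the whole image — a global contrast change.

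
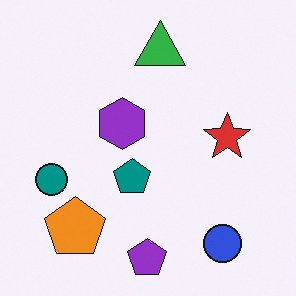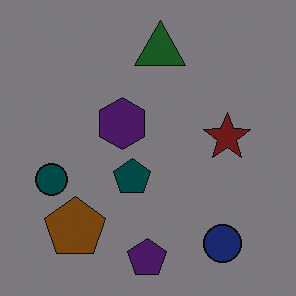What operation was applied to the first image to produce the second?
This is the original image darkened a lot.

Every pixel — background and shapes alike — is uniformly darkened.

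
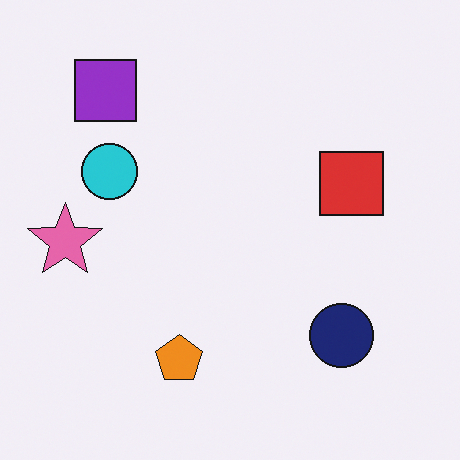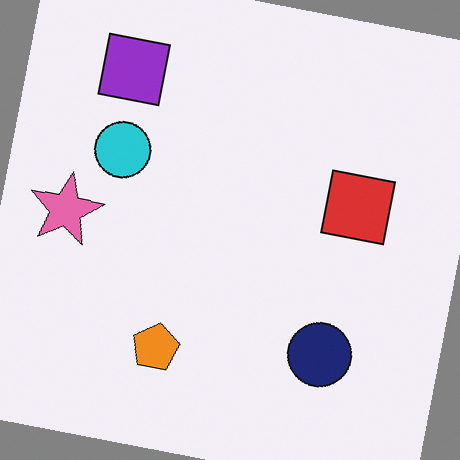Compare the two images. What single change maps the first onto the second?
It was rotated clockwise by a few degrees.

Every shape is tilted by the same angle and the image corners show triangular fill wedges — a whole-image rotation by a non-right angle.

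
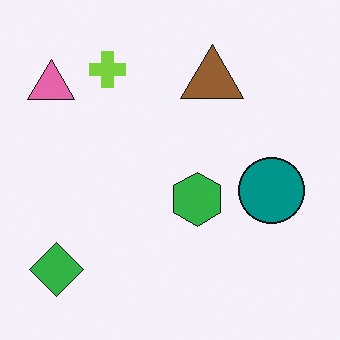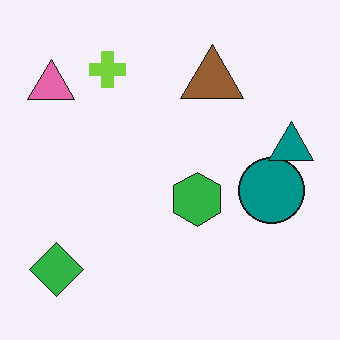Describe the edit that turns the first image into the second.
The second image is the first overlaid with an additional teal triangle.

A teal triangle appears in the second image that is absent from the first.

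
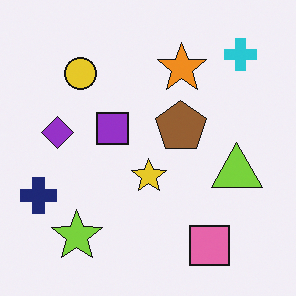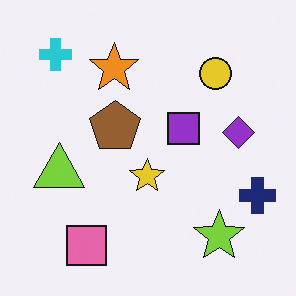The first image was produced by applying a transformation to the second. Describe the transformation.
The image was flipped horizontally (left ↔ right).

The navy cross is in the right of the second image and the left of the first — shapes on opposite sides of the vertical midline have swapped in a mirror flip.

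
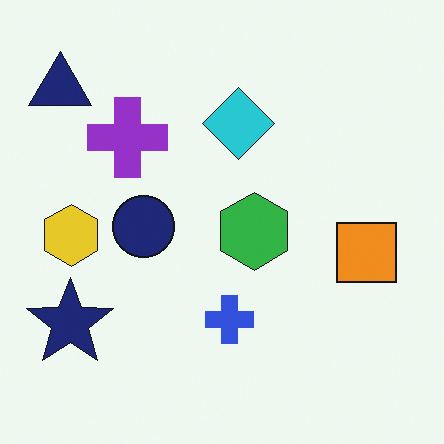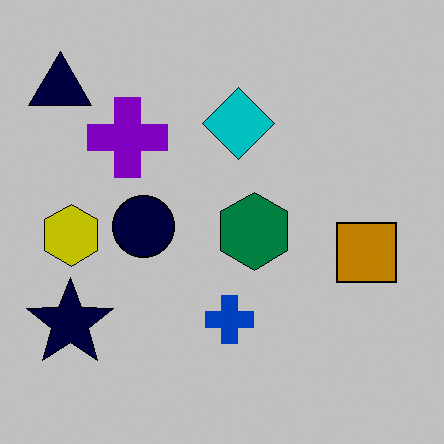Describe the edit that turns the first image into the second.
Heavily posterized to just a handful of flat colors.

Each flat color has snapped to a coarser quantized level — most visibly, the near-white background has dropped to a flat grey.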